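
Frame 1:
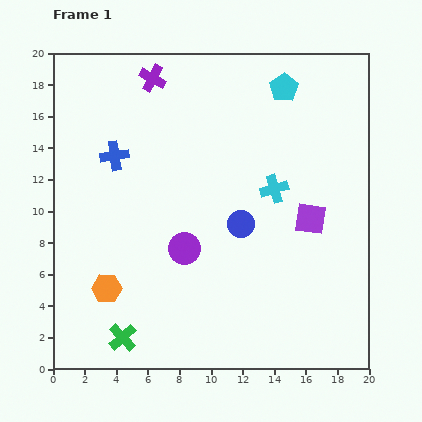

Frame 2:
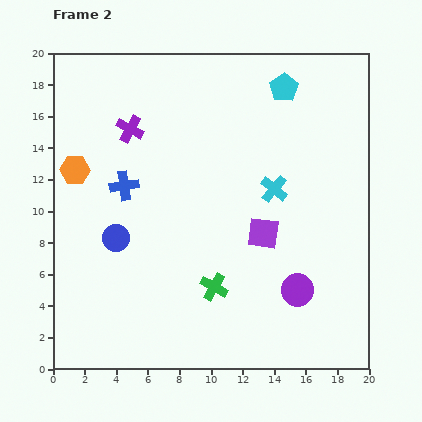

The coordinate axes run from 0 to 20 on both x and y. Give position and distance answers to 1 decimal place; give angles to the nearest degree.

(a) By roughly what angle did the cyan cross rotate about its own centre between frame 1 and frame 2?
34° counter-clockwise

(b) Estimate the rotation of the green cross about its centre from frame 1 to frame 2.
19° counter-clockwise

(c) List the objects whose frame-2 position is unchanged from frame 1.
the cyan pentagon, the cyan cross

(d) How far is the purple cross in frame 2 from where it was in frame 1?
3.5

The purple cross moved from (6.3, 18.4) to (4.9, 15.2), a distance of √(1.4² + 3.2²) ≈ 3.5.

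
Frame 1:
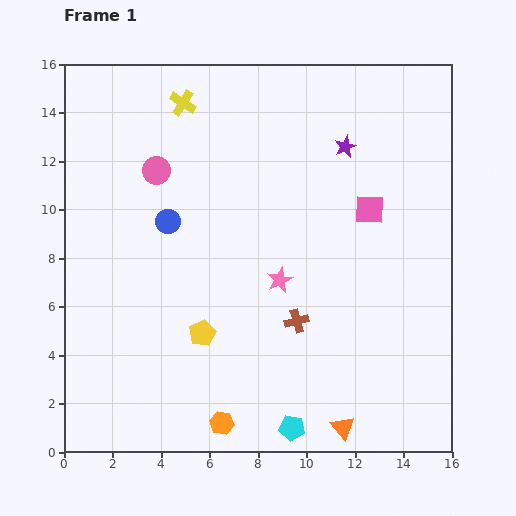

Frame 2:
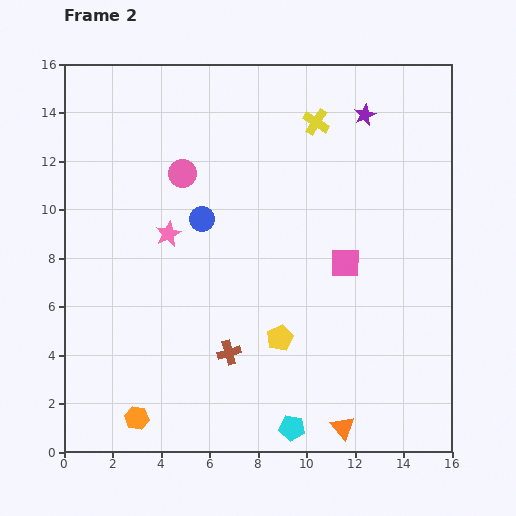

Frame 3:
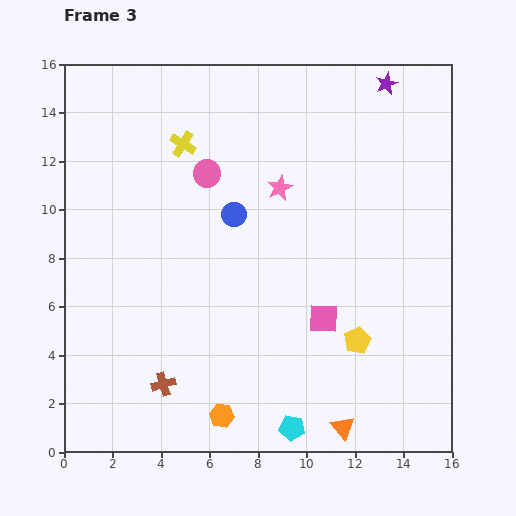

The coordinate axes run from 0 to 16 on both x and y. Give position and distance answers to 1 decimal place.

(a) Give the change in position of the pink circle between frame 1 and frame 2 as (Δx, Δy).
(1.1, -0.1)

The pink circle was at (3.8, 11.6) in frame 1 and (4.9, 11.5) in frame 2.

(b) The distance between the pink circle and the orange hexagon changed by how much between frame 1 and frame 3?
-0.7

Distance in frame 1: 10.7. Distance in frame 3: 10.0.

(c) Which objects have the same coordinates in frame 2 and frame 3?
the orange triangle, the cyan pentagon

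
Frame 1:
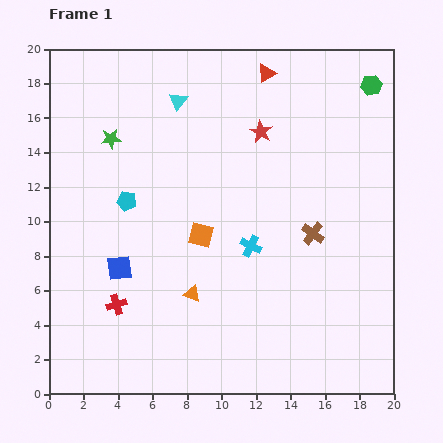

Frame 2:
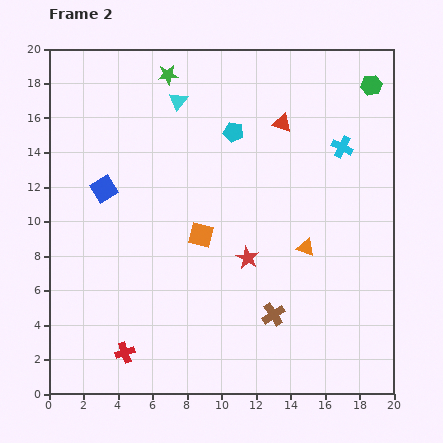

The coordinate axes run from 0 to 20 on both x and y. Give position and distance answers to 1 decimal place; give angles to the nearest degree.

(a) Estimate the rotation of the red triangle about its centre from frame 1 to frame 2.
48° clockwise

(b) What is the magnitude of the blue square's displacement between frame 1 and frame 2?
4.7

The blue square moved from (4.1, 7.3) to (3.2, 11.9), a distance of √(0.9² + 4.6²) ≈ 4.7.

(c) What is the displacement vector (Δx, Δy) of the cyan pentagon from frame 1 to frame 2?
(6.2, 4.0)

The cyan pentagon was at (4.5, 11.2) in frame 1 and (10.7, 15.2) in frame 2.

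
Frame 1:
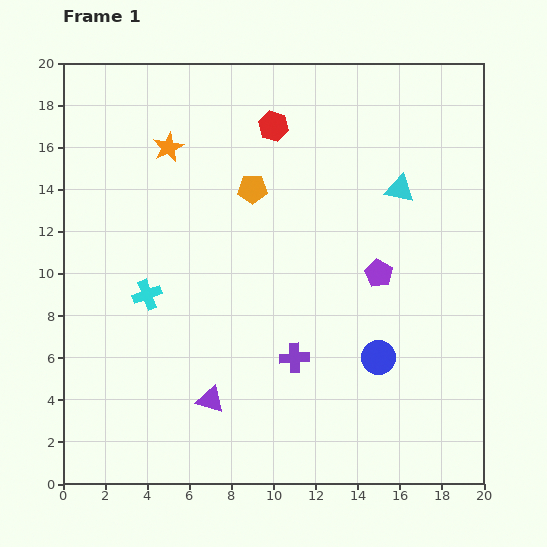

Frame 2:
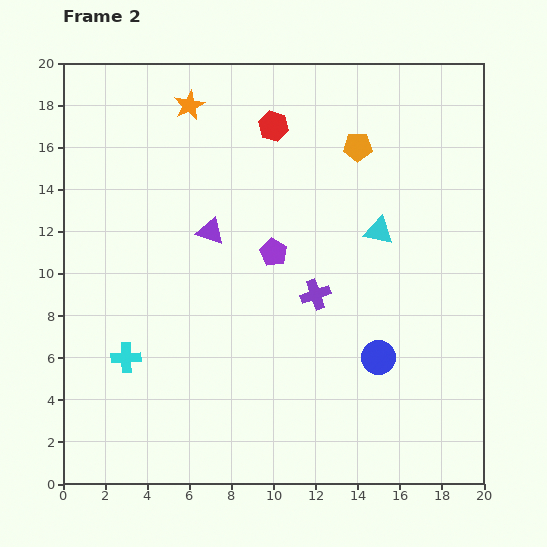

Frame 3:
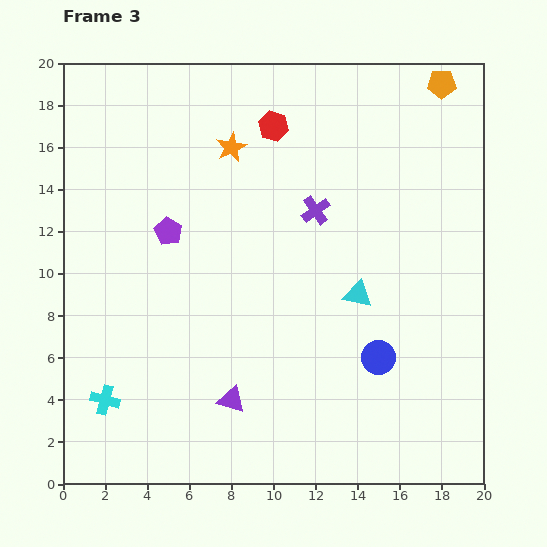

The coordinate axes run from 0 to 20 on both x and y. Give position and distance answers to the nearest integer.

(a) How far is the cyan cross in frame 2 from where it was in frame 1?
3

The cyan cross moved from (4, 9) to (3, 6), a distance of √(1² + 3²) ≈ 3.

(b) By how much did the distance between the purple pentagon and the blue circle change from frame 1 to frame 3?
+8

Distance in frame 1: 4. Distance in frame 3: 12.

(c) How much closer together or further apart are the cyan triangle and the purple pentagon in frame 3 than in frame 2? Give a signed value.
+4

Distance in frame 2: 5. Distance in frame 3: 9.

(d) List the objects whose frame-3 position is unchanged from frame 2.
the blue circle, the red hexagon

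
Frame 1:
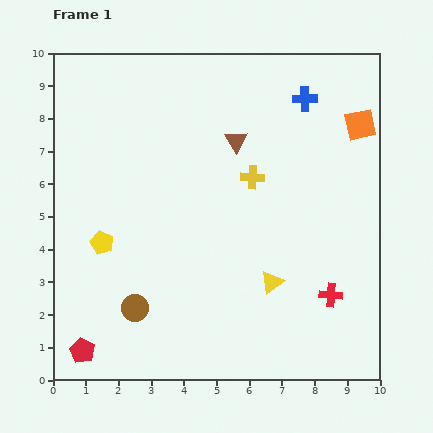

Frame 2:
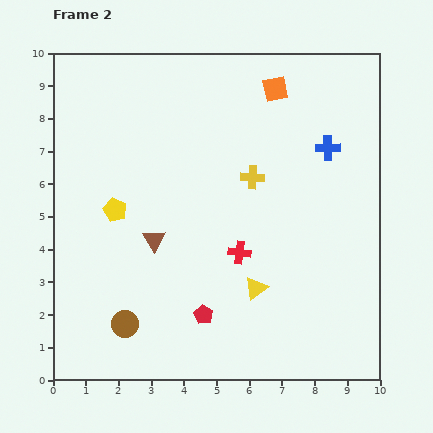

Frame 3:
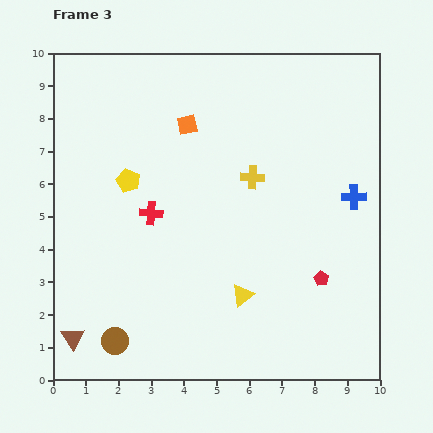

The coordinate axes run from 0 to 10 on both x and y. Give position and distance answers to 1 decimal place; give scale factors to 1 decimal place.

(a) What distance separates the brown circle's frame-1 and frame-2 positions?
0.6

The brown circle moved from (2.5, 2.2) to (2.2, 1.7), a distance of √(0.3² + 0.5²) ≈ 0.6.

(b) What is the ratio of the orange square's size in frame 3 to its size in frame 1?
0.6×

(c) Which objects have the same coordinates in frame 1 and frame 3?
the yellow cross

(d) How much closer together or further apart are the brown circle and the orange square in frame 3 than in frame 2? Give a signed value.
-1.5

Distance in frame 2: 8.5. Distance in frame 3: 7.0.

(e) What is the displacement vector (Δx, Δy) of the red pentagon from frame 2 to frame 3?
(3.6, 1.1)

The red pentagon was at (4.6, 2.0) in frame 2 and (8.2, 3.1) in frame 3.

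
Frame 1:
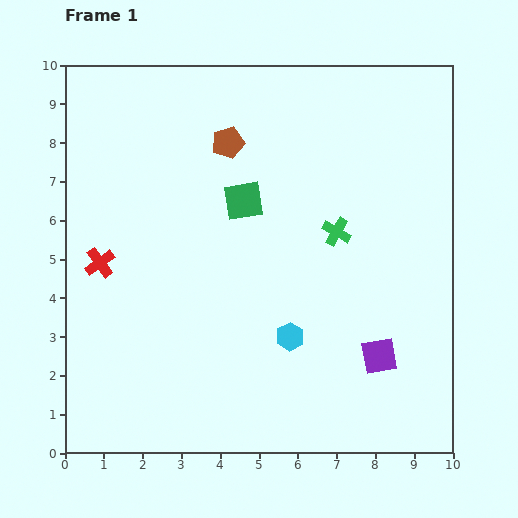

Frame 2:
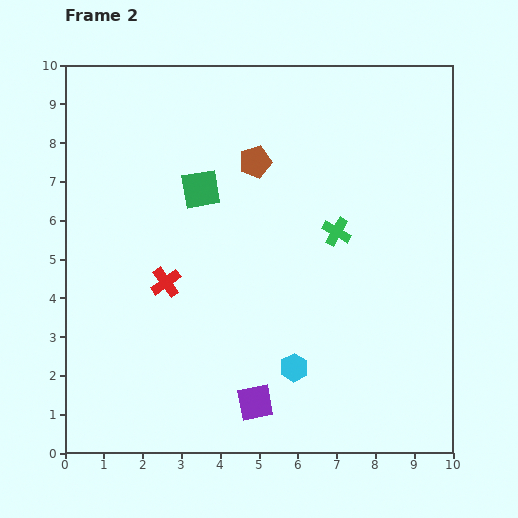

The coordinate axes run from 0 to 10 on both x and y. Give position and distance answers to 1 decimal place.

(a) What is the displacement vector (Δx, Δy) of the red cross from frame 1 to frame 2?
(1.7, -0.5)

The red cross was at (0.9, 4.9) in frame 1 and (2.6, 4.4) in frame 2.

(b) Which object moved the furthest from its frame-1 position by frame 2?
the purple square

(moved 3.4; next 1.8)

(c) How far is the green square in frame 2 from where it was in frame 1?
1.1

The green square moved from (4.6, 6.5) to (3.5, 6.8), a distance of √(1.1² + 0.3²) ≈ 1.1.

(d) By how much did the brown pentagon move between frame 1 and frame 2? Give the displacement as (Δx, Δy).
(0.7, -0.5)

The brown pentagon was at (4.2, 8.0) in frame 1 and (4.9, 7.5) in frame 2.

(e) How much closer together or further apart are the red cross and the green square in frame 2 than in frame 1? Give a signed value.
-1.4

Distance in frame 1: 4.0. Distance in frame 2: 2.6.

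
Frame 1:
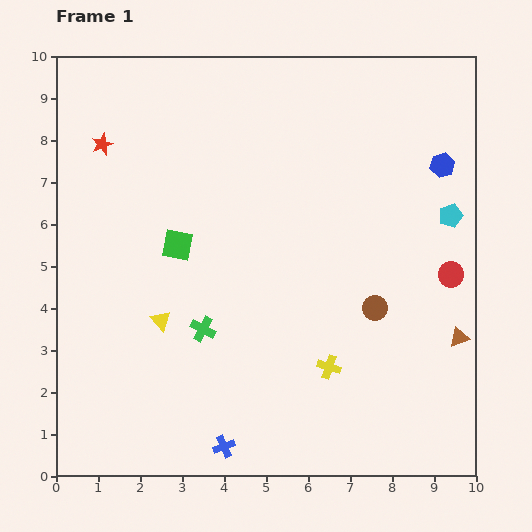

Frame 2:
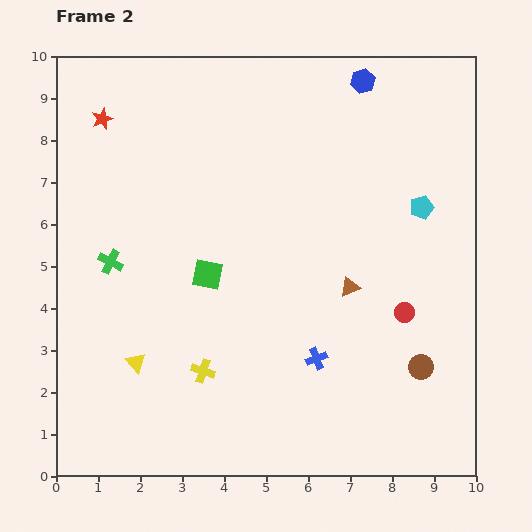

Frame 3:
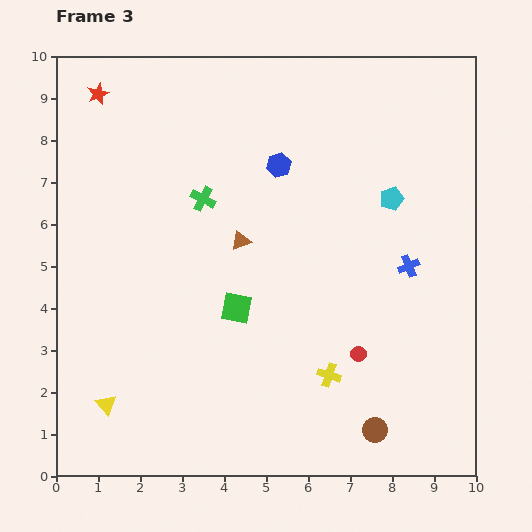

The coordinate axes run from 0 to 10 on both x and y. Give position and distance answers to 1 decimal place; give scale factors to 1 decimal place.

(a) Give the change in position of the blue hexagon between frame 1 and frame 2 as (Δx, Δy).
(-1.9, 2.0)

The blue hexagon was at (9.2, 7.4) in frame 1 and (7.3, 9.4) in frame 2.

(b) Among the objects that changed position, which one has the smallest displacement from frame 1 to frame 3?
the yellow cross

(moved 0.2)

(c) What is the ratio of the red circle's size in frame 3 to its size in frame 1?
0.6×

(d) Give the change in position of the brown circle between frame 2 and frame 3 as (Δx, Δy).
(-1.1, -1.5)

The brown circle was at (8.7, 2.6) in frame 2 and (7.6, 1.1) in frame 3.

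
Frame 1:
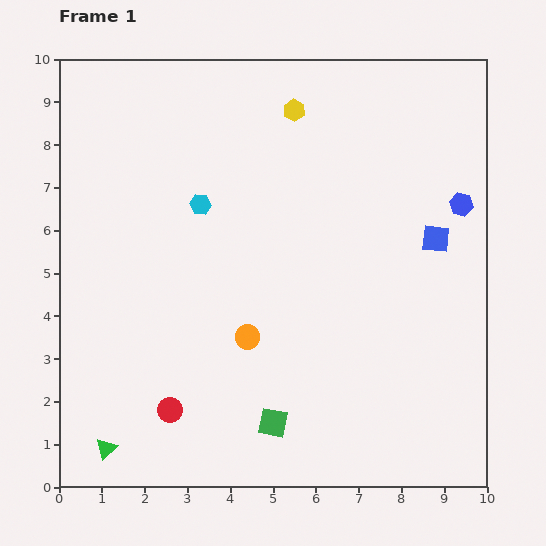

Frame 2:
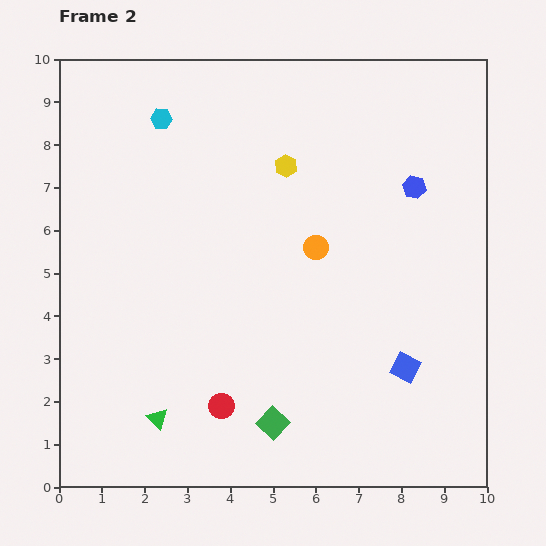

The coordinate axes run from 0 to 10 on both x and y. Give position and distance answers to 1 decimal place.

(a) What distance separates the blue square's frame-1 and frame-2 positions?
3.1

The blue square moved from (8.8, 5.8) to (8.1, 2.8), a distance of √(0.7² + 3.0²) ≈ 3.1.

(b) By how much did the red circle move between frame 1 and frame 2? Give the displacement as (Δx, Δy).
(1.2, 0.1)

The red circle was at (2.6, 1.8) in frame 1 and (3.8, 1.9) in frame 2.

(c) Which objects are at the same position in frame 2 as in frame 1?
the green square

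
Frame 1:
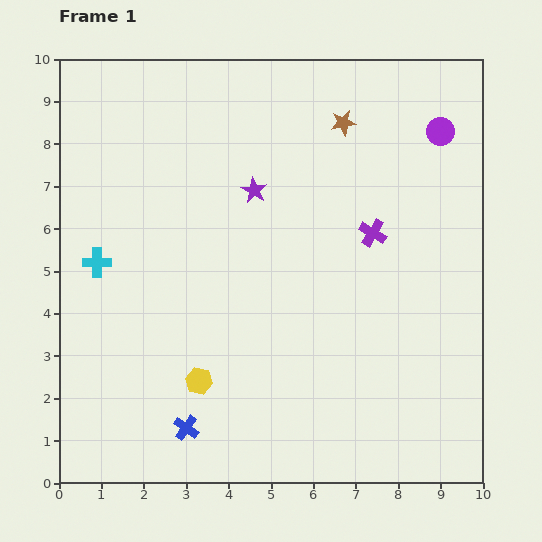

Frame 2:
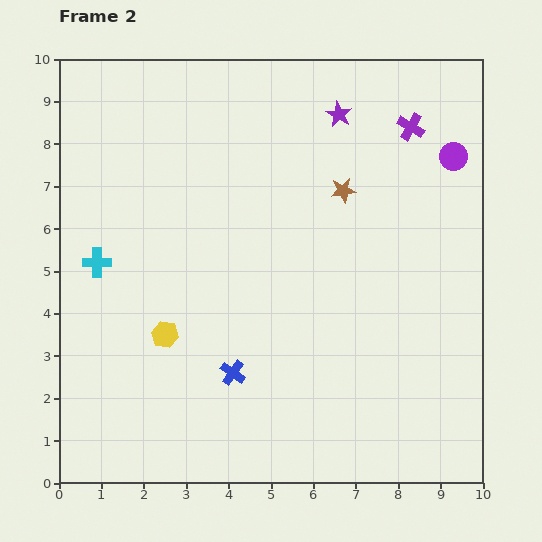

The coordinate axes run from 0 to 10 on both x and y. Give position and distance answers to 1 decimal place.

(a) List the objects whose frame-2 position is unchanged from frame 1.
the cyan cross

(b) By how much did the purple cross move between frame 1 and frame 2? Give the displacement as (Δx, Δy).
(0.9, 2.5)

The purple cross was at (7.4, 5.9) in frame 1 and (8.3, 8.4) in frame 2.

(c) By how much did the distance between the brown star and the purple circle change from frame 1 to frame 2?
+0.4

Distance in frame 1: 2.3. Distance in frame 2: 2.7.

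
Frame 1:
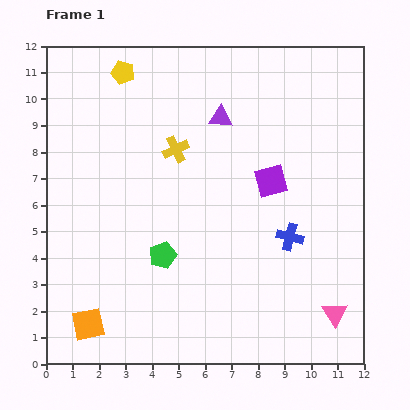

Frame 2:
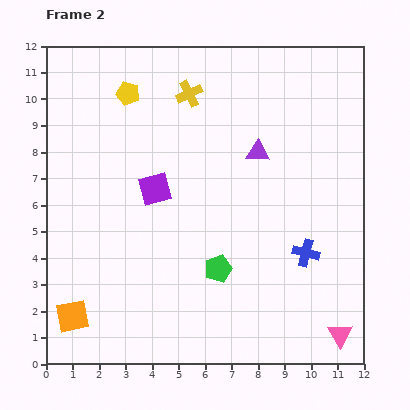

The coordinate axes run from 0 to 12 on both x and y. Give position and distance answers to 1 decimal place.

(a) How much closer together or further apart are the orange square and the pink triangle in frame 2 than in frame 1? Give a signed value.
+0.8

Distance in frame 1: 9.3. Distance in frame 2: 10.1.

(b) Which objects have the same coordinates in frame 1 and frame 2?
none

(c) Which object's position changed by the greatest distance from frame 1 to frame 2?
the purple square

(moved 4.4; next 2.2)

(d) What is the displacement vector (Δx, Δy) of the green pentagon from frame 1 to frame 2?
(2.1, -0.5)

The green pentagon was at (4.4, 4.1) in frame 1 and (6.5, 3.6) in frame 2.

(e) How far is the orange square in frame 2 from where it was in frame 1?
0.7

The orange square moved from (1.6, 1.5) to (1.0, 1.8), a distance of √(0.6² + 0.3²) ≈ 0.7.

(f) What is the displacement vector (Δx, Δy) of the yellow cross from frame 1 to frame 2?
(0.5, 2.1)

The yellow cross was at (4.9, 8.1) in frame 1 and (5.4, 10.2) in frame 2.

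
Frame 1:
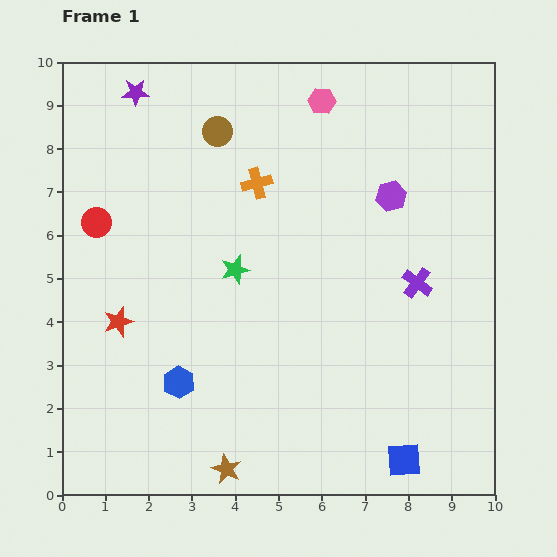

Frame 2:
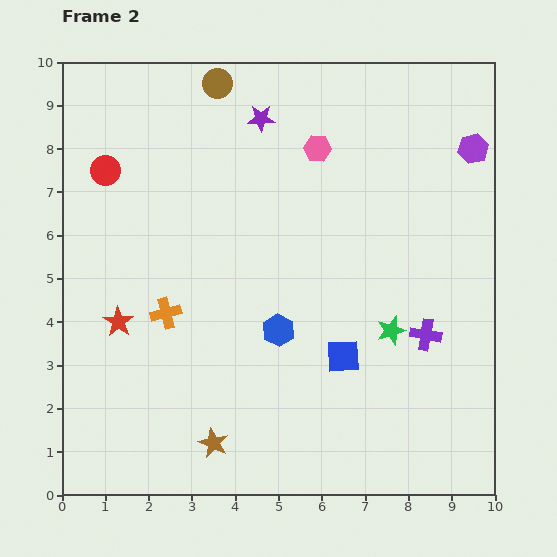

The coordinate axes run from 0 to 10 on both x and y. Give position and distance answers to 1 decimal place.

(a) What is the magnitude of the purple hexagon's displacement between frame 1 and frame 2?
2.2

The purple hexagon moved from (7.6, 6.9) to (9.5, 8.0), a distance of √(1.9² + 1.1²) ≈ 2.2.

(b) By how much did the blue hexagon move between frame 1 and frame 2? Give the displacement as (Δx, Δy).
(2.3, 1.2)

The blue hexagon was at (2.7, 2.6) in frame 1 and (5.0, 3.8) in frame 2.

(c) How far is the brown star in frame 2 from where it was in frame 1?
0.7

The brown star moved from (3.8, 0.6) to (3.5, 1.2), a distance of √(0.3² + 0.6²) ≈ 0.7.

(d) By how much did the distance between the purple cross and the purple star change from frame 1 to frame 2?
-1.5

Distance in frame 1: 7.8. Distance in frame 2: 6.3.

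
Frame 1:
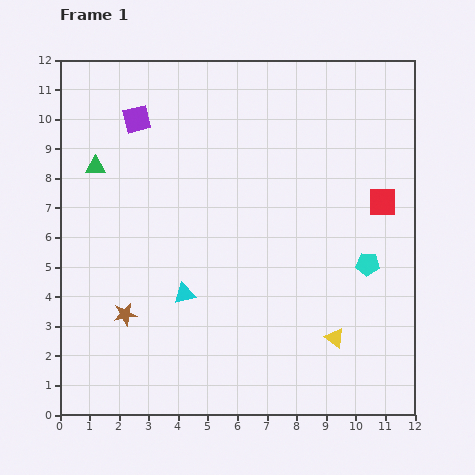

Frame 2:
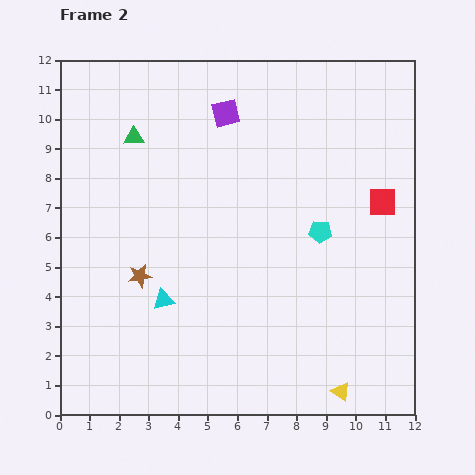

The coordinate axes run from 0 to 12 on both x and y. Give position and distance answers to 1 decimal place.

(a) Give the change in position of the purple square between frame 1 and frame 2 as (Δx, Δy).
(3.0, 0.2)

The purple square was at (2.6, 10.0) in frame 1 and (5.6, 10.2) in frame 2.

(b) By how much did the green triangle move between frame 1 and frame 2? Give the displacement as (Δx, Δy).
(1.3, 1.0)

The green triangle was at (1.2, 8.4) in frame 1 and (2.5, 9.4) in frame 2.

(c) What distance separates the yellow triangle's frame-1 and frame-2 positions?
1.8

The yellow triangle moved from (9.3, 2.6) to (9.5, 0.8), a distance of √(0.2² + 1.8²) ≈ 1.8.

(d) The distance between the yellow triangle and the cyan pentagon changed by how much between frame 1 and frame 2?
+2.7

Distance in frame 1: 2.7. Distance in frame 2: 5.4.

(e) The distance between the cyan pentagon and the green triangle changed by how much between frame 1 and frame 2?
-2.7

Distance in frame 1: 9.8. Distance in frame 2: 7.1.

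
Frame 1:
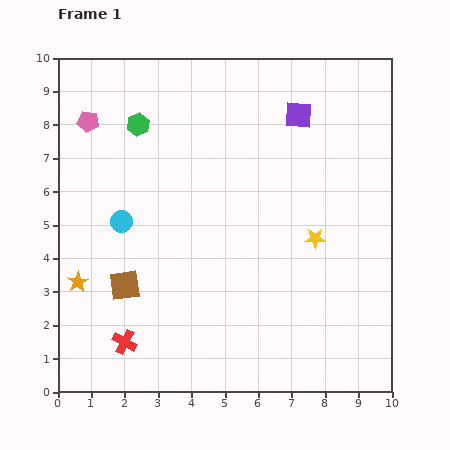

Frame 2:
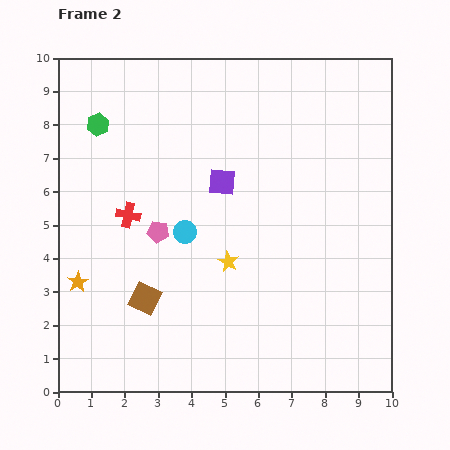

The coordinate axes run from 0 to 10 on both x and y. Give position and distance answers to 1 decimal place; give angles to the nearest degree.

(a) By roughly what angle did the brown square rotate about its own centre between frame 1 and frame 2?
35° clockwise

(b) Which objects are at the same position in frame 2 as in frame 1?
the orange star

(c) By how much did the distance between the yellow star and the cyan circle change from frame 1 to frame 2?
-4.2

Distance in frame 1: 5.8. Distance in frame 2: 1.6.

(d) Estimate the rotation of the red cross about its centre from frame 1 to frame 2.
17° counter-clockwise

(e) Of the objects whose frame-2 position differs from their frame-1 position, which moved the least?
the brown square

(moved 0.7)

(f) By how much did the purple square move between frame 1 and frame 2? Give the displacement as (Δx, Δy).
(-2.3, -2.0)

The purple square was at (7.2, 8.3) in frame 1 and (4.9, 6.3) in frame 2.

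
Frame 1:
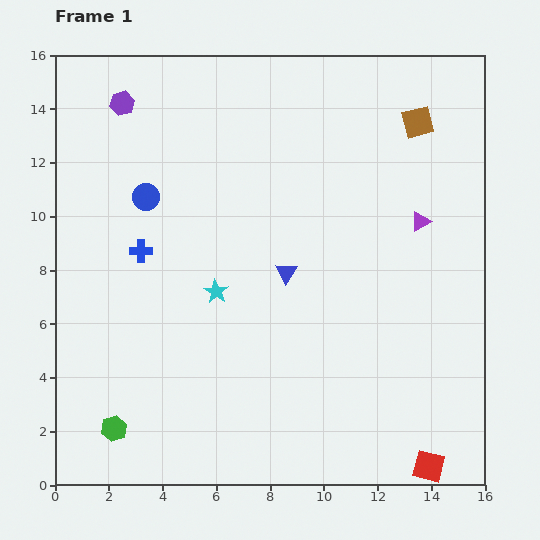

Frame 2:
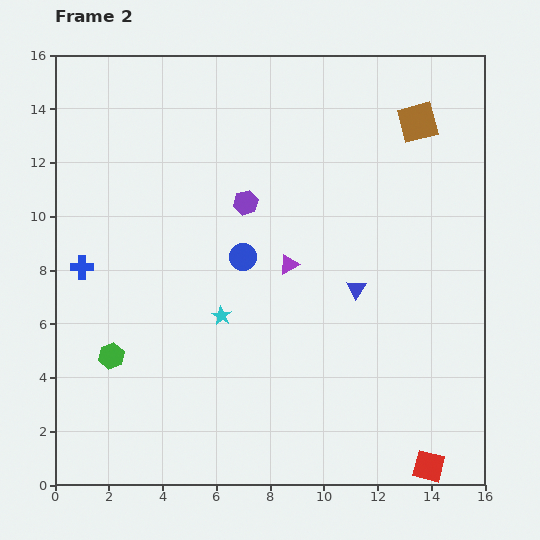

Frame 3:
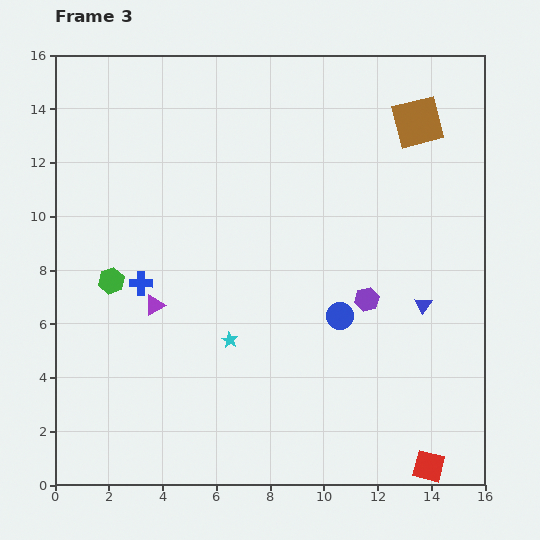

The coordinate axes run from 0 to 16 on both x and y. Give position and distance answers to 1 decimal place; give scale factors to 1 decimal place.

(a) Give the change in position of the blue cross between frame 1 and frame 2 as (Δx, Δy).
(-2.2, -0.6)

The blue cross was at (3.2, 8.7) in frame 1 and (1.0, 8.1) in frame 2.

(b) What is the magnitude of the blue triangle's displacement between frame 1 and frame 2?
2.7

The blue triangle moved from (8.6, 7.9) to (11.2, 7.3), a distance of √(2.6² + 0.6²) ≈ 2.7.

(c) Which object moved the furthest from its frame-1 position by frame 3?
the purple hexagon

(moved 11.7; next 10.4)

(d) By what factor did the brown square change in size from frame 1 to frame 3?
1.6×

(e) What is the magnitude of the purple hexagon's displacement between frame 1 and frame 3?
11.7

The purple hexagon moved from (2.5, 14.2) to (11.6, 6.9), a distance of √(9.1² + 7.3²) ≈ 11.7.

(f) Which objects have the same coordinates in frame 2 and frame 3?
the brown square, the red square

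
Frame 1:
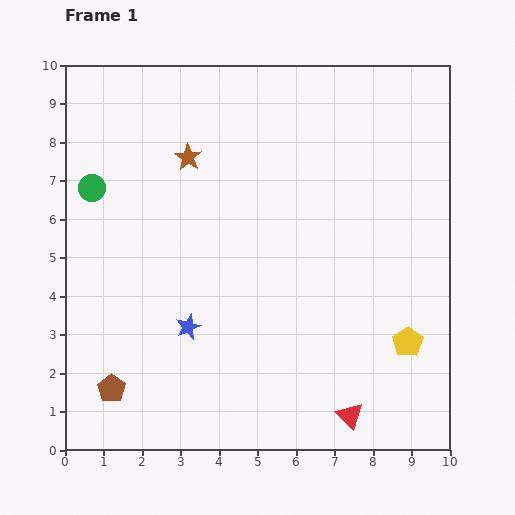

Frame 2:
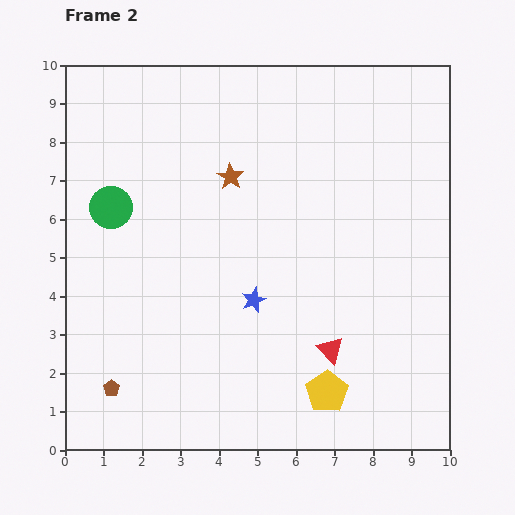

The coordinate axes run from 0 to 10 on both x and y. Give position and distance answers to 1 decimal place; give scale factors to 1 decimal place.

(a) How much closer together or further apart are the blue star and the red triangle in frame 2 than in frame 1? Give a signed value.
-2.4

Distance in frame 1: 4.8. Distance in frame 2: 2.4.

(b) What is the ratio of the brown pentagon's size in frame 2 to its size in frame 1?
0.6×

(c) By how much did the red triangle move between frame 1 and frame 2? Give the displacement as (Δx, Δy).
(-0.5, 1.7)

The red triangle was at (7.4, 0.9) in frame 1 and (6.9, 2.6) in frame 2.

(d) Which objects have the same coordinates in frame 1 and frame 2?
the brown pentagon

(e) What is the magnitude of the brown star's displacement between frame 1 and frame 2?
1.2

The brown star moved from (3.2, 7.6) to (4.3, 7.1), a distance of √(1.1² + 0.5²) ≈ 1.2.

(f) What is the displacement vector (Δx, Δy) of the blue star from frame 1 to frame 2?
(1.7, 0.7)

The blue star was at (3.2, 3.2) in frame 1 and (4.9, 3.9) in frame 2.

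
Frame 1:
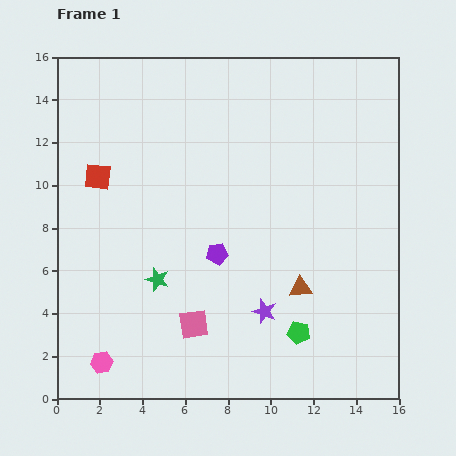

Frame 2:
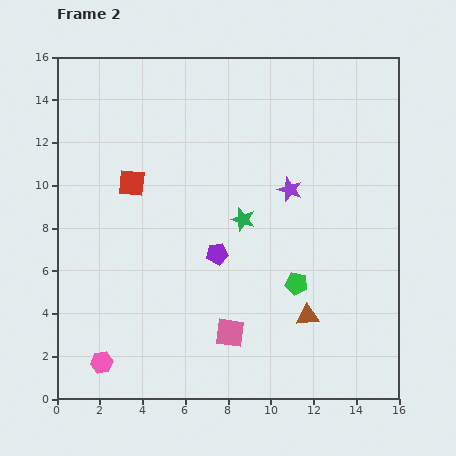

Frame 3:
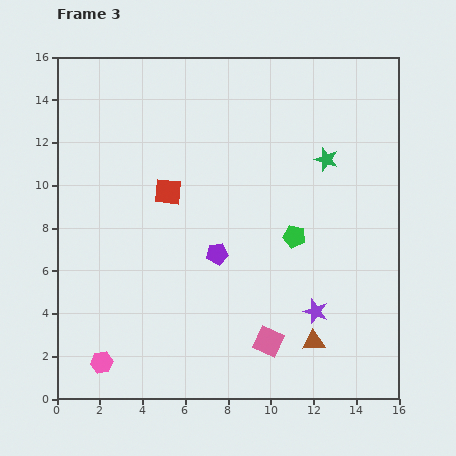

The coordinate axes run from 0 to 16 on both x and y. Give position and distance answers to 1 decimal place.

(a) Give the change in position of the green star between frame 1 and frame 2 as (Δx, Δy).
(4.0, 2.8)

The green star was at (4.7, 5.6) in frame 1 and (8.7, 8.4) in frame 2.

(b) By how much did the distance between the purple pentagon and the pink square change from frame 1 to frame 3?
+1.3

Distance in frame 1: 3.5. Distance in frame 3: 4.8.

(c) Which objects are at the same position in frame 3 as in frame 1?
the pink hexagon, the purple pentagon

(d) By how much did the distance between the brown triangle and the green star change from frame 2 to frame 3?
+3.1

Distance in frame 2: 5.4. Distance in frame 3: 8.5.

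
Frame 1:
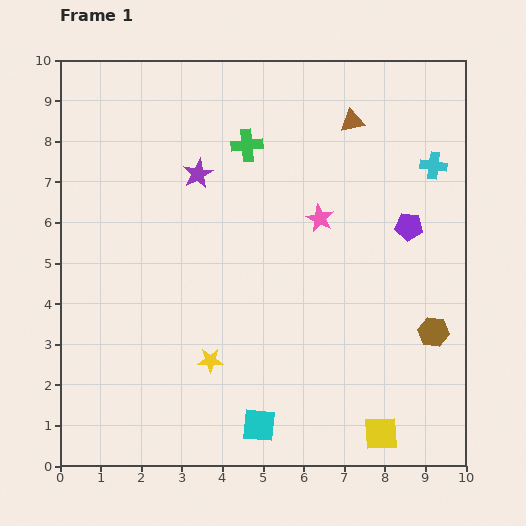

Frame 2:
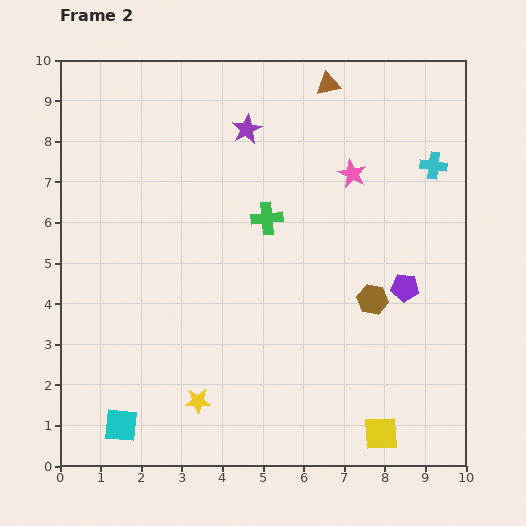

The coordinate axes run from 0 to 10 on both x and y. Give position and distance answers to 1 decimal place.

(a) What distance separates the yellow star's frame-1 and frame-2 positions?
1.0

The yellow star moved from (3.7, 2.6) to (3.4, 1.6), a distance of √(0.3² + 1.0²) ≈ 1.0.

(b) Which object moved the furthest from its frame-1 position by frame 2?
the cyan square

(moved 3.4; next 1.9)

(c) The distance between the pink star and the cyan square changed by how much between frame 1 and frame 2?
+3.1

Distance in frame 1: 5.3. Distance in frame 2: 8.4.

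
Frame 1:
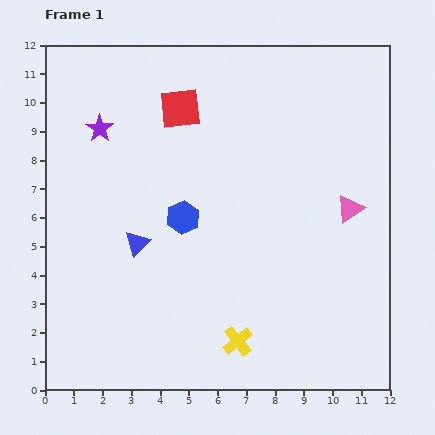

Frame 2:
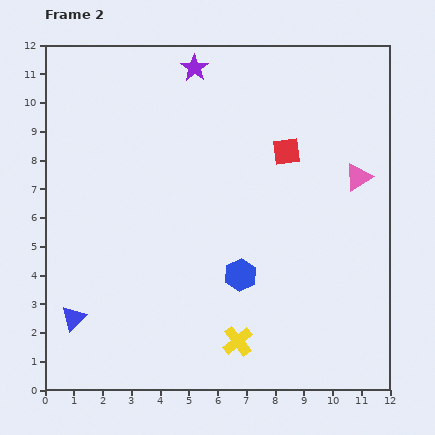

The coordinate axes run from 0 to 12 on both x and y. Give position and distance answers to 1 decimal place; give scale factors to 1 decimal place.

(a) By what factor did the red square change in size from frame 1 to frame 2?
0.7×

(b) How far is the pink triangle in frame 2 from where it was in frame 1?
1.1

The pink triangle moved from (10.6, 6.3) to (10.9, 7.4), a distance of √(0.3² + 1.1²) ≈ 1.1.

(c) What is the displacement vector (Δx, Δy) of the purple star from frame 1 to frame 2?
(3.3, 2.1)

The purple star was at (1.9, 9.1) in frame 1 and (5.2, 11.2) in frame 2.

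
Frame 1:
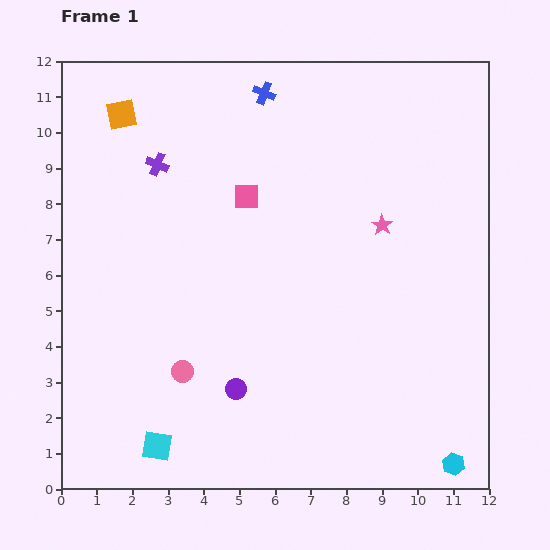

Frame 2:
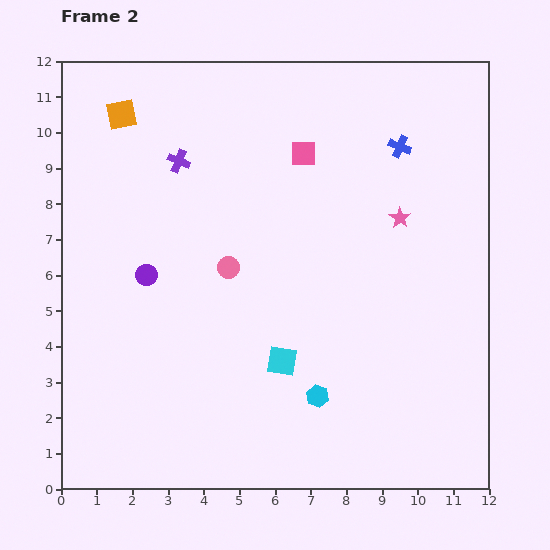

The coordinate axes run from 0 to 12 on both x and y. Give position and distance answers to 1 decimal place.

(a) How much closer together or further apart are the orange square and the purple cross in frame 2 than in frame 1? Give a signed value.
+0.4

Distance in frame 1: 1.7. Distance in frame 2: 2.1.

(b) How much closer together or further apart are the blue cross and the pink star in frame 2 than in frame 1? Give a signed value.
-3.0

Distance in frame 1: 5.0. Distance in frame 2: 2.0.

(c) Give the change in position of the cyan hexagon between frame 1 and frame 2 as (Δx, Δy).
(-3.8, 1.9)

The cyan hexagon was at (11.0, 0.7) in frame 1 and (7.2, 2.6) in frame 2.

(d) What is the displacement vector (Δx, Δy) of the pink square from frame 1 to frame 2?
(1.6, 1.2)

The pink square was at (5.2, 8.2) in frame 1 and (6.8, 9.4) in frame 2.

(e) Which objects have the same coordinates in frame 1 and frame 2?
the orange square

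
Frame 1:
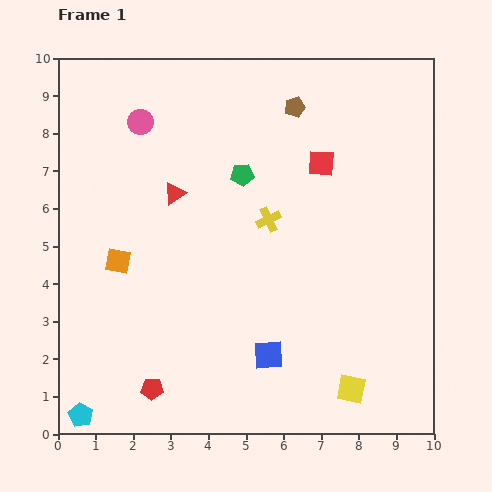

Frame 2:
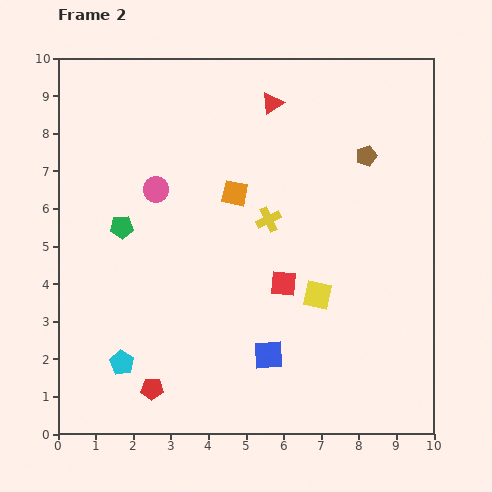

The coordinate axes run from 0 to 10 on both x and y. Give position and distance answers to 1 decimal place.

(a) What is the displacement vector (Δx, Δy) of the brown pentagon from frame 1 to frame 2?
(1.9, -1.3)

The brown pentagon was at (6.3, 8.7) in frame 1 and (8.2, 7.4) in frame 2.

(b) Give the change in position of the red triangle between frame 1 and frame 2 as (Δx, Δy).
(2.6, 2.4)

The red triangle was at (3.1, 6.4) in frame 1 and (5.7, 8.8) in frame 2.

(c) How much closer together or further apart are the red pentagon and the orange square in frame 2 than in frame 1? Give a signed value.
+2.1

Distance in frame 1: 3.5. Distance in frame 2: 5.6.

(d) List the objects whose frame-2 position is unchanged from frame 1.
the blue square, the yellow cross, the red pentagon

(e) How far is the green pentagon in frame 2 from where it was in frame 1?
3.5

The green pentagon moved from (4.9, 6.9) to (1.7, 5.5), a distance of √(3.2² + 1.4²) ≈ 3.5.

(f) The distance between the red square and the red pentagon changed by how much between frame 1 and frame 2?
-3.0

Distance in frame 1: 7.5. Distance in frame 2: 4.5.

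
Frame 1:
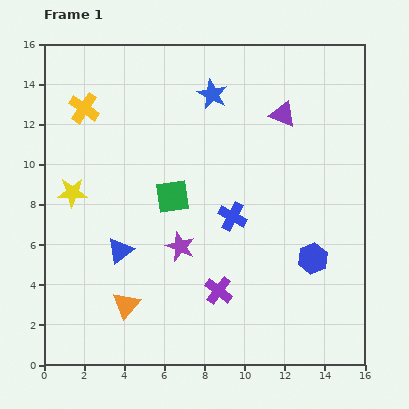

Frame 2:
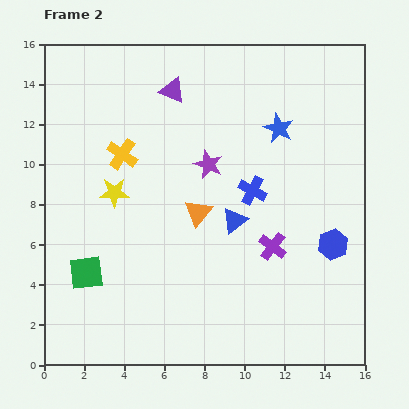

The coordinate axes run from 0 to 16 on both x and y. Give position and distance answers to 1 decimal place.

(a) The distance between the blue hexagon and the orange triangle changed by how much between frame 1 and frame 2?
-2.7

Distance in frame 1: 9.6. Distance in frame 2: 6.9.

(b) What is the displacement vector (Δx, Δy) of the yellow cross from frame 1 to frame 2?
(1.9, -2.3)

The yellow cross was at (2.0, 12.8) in frame 1 and (3.9, 10.5) in frame 2.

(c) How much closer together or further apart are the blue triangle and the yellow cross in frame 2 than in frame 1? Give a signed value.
-0.8

Distance in frame 1: 7.3. Distance in frame 2: 6.5.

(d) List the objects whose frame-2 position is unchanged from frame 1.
none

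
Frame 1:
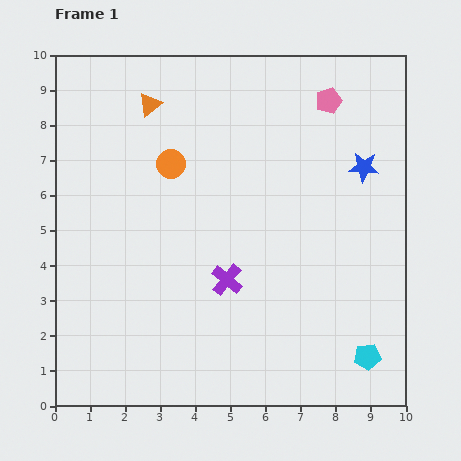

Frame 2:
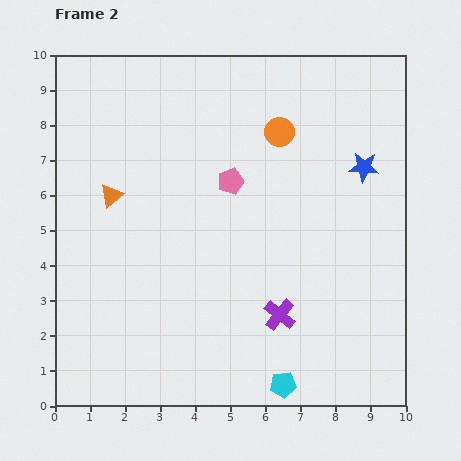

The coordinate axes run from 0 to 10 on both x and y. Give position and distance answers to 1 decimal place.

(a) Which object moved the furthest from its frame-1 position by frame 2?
the pink pentagon

(moved 3.6; next 3.2)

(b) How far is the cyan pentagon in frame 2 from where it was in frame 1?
2.5

The cyan pentagon moved from (8.9, 1.4) to (6.5, 0.6), a distance of √(2.4² + 0.8²) ≈ 2.5.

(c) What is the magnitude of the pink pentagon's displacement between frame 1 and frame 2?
3.6

The pink pentagon moved from (7.8, 8.7) to (5.0, 6.4), a distance of √(2.8² + 2.3²) ≈ 3.6.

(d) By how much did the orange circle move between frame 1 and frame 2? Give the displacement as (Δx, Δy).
(3.1, 0.9)

The orange circle was at (3.3, 6.9) in frame 1 and (6.4, 7.8) in frame 2.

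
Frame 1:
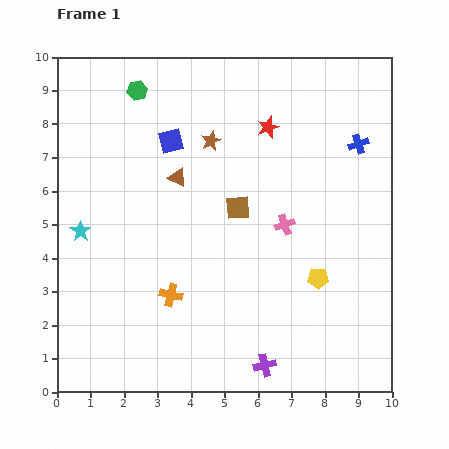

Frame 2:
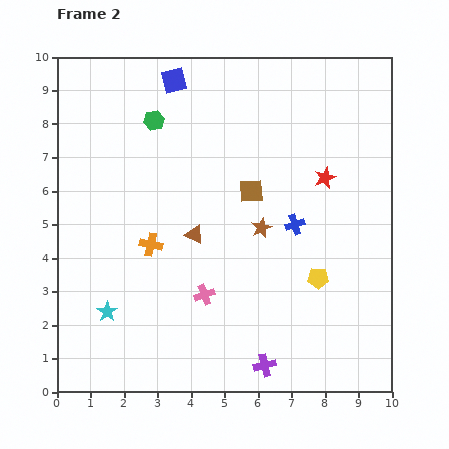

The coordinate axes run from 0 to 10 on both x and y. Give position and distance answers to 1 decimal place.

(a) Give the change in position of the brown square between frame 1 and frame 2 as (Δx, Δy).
(0.4, 0.5)

The brown square was at (5.4, 5.5) in frame 1 and (5.8, 6.0) in frame 2.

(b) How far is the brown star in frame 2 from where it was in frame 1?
3.0

The brown star moved from (4.6, 7.5) to (6.1, 4.9), a distance of √(1.5² + 2.6²) ≈ 3.0.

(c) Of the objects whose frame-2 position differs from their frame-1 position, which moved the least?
the brown square

(moved 0.6)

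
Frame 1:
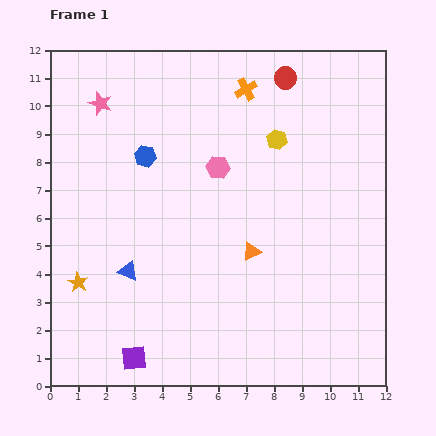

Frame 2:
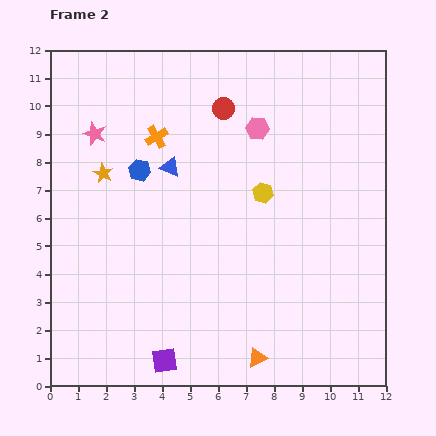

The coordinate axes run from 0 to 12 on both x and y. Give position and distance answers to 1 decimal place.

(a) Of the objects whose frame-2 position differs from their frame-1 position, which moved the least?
the blue hexagon

(moved 0.5)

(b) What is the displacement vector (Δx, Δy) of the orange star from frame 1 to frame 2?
(0.9, 3.9)

The orange star was at (1.0, 3.7) in frame 1 and (1.9, 7.6) in frame 2.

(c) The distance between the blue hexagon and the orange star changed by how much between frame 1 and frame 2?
-3.8

Distance in frame 1: 5.1. Distance in frame 2: 1.3.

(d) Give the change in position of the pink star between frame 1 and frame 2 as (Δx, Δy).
(-0.2, -1.1)

The pink star was at (1.8, 10.1) in frame 1 and (1.6, 9.0) in frame 2.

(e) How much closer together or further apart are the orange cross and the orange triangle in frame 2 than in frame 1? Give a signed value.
+2.9

Distance in frame 1: 5.8. Distance in frame 2: 8.7.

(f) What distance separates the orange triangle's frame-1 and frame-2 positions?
3.8

The orange triangle moved from (7.2, 4.8) to (7.4, 1.0), a distance of √(0.2² + 3.8²) ≈ 3.8.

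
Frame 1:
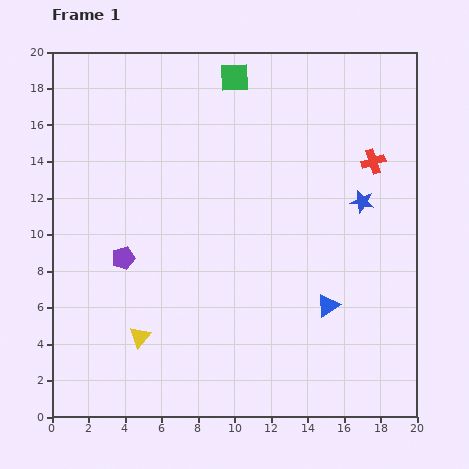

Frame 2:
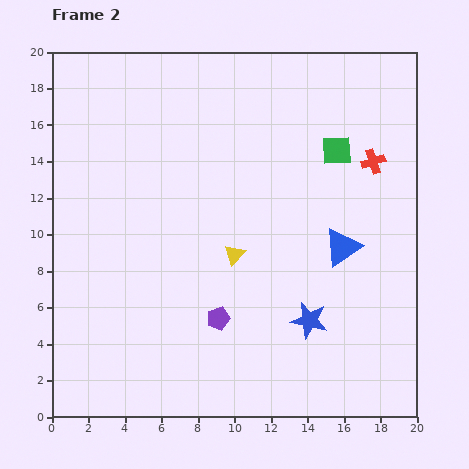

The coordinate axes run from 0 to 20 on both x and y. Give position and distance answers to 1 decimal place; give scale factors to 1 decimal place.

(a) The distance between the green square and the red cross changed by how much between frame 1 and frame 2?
-6.8

Distance in frame 1: 8.9. Distance in frame 2: 2.1.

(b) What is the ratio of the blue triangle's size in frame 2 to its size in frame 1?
1.7×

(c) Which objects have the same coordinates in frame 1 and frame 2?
the red cross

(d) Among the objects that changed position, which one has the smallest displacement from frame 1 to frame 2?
the blue triangle

(moved 3.3)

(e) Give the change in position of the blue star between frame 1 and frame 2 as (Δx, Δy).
(-2.9, -6.5)

The blue star was at (17.0, 11.8) in frame 1 and (14.1, 5.3) in frame 2.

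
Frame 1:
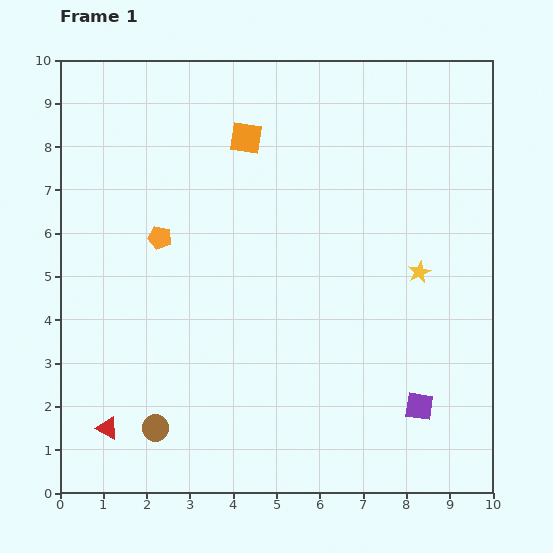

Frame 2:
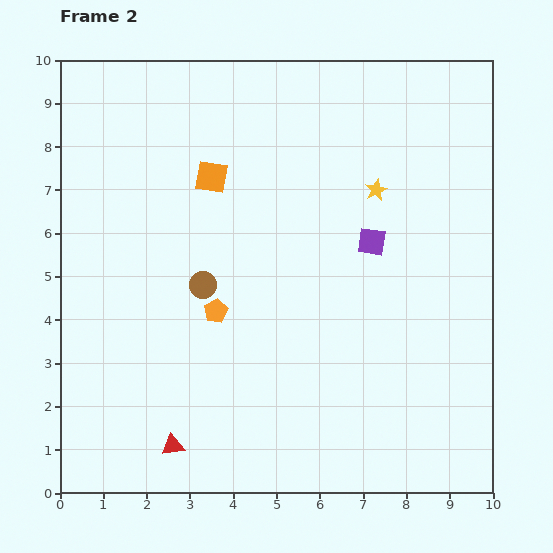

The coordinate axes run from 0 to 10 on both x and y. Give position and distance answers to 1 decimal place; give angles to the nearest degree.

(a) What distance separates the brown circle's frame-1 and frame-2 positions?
3.5

The brown circle moved from (2.2, 1.5) to (3.3, 4.8), a distance of √(1.1² + 3.3²) ≈ 3.5.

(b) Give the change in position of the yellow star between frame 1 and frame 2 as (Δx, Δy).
(-1.0, 1.9)

The yellow star was at (8.3, 5.1) in frame 1 and (7.3, 7.0) in frame 2.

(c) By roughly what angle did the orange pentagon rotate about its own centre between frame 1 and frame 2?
30° clockwise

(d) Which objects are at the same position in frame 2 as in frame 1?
none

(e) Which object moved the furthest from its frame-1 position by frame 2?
the purple square

(moved 4.0; next 3.5)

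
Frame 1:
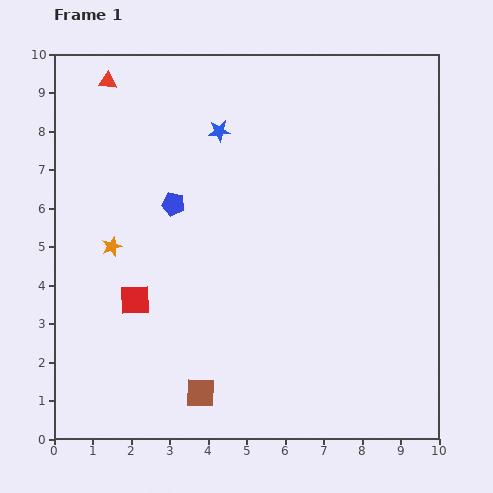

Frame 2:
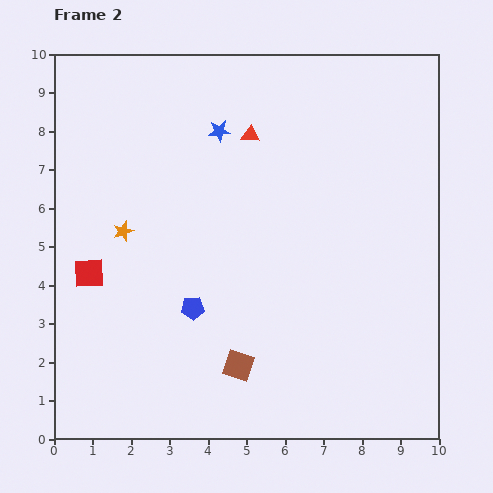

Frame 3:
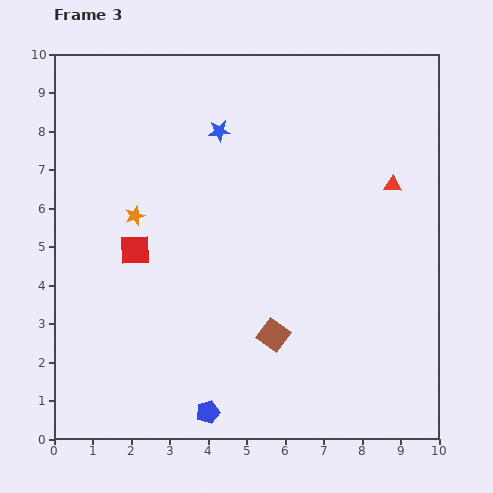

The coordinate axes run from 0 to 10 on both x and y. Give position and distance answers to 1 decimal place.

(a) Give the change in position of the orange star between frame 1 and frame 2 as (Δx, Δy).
(0.3, 0.4)

The orange star was at (1.5, 5.0) in frame 1 and (1.8, 5.4) in frame 2.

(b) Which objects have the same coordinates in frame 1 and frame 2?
the blue star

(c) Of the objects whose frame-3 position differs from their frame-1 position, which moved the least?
the orange star

(moved 1.0)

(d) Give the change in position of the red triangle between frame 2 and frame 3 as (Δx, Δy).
(3.7, -1.3)

The red triangle was at (5.1, 7.9) in frame 2 and (8.8, 6.6) in frame 3.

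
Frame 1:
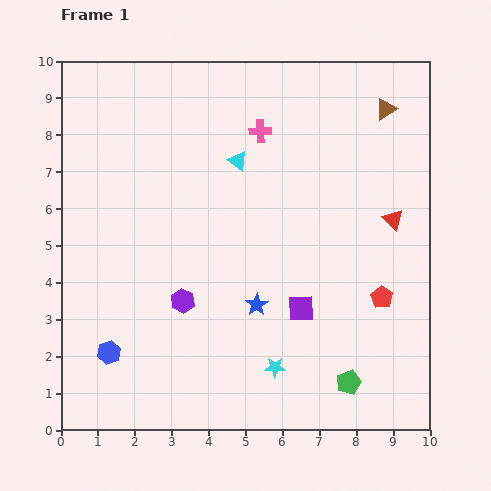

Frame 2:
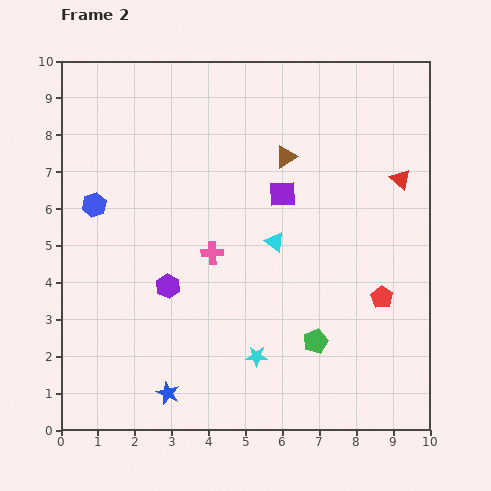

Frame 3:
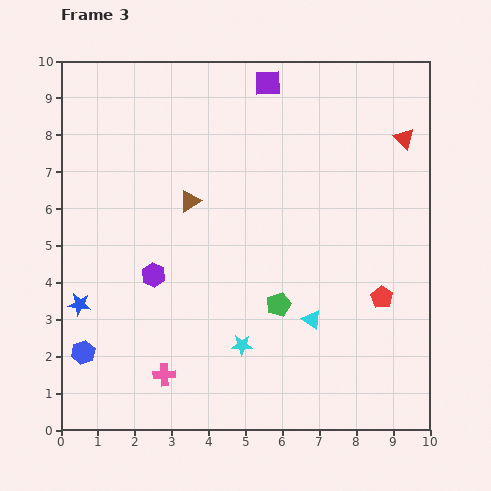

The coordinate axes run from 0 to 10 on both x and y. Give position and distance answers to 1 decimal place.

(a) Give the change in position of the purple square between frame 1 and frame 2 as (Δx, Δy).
(-0.5, 3.1)

The purple square was at (6.5, 3.3) in frame 1 and (6.0, 6.4) in frame 2.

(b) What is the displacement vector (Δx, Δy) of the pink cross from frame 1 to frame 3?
(-2.6, -6.6)

The pink cross was at (5.4, 8.1) in frame 1 and (2.8, 1.5) in frame 3.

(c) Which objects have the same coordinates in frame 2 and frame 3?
the red pentagon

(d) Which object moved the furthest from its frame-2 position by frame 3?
the blue hexagon

(moved 4.0; next 3.5)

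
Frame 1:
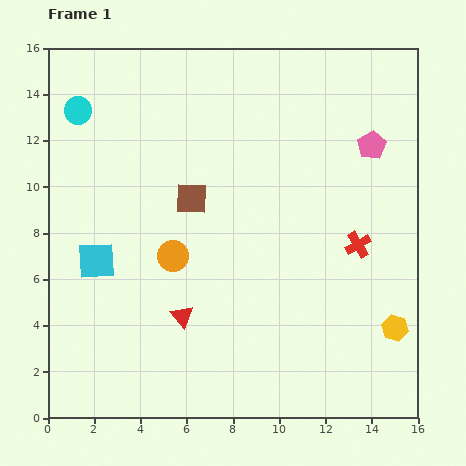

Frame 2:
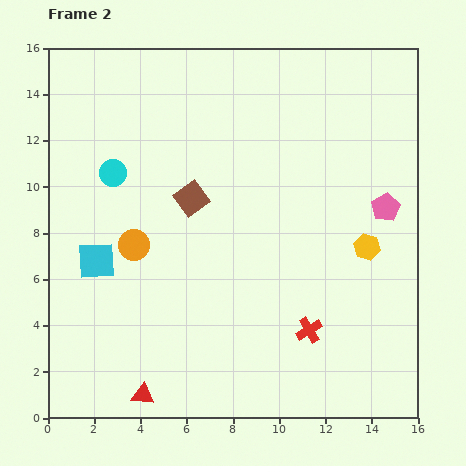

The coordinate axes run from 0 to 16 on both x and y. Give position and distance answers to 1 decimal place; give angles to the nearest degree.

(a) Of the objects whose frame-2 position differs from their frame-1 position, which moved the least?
the orange circle

(moved 1.8)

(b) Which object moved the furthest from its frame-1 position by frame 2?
the red cross

(moved 4.3; next 3.8)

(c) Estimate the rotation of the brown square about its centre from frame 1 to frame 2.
38° counter-clockwise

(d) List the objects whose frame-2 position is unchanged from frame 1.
the brown square, the cyan square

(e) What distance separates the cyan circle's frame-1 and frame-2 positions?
3.1

The cyan circle moved from (1.3, 13.3) to (2.8, 10.6), a distance of √(1.5² + 2.7²) ≈ 3.1.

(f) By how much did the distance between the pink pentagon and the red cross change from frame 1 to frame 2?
+1.9

Distance in frame 1: 4.3. Distance in frame 2: 6.2.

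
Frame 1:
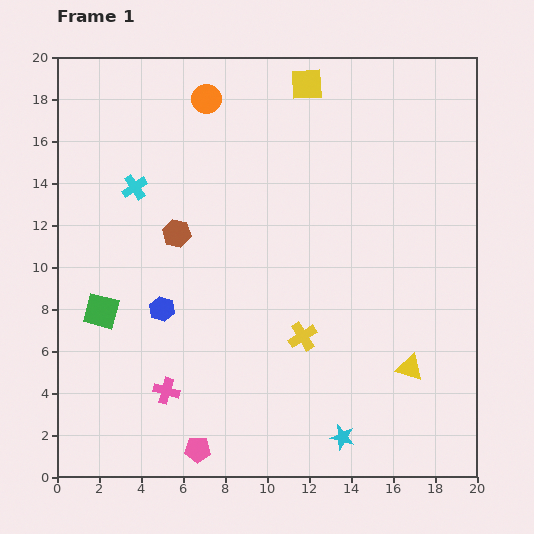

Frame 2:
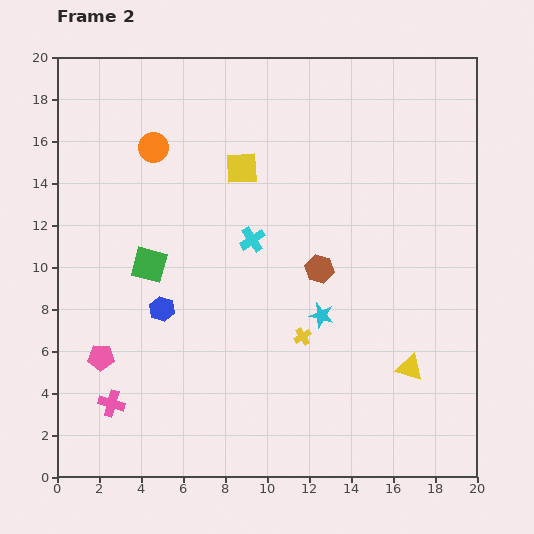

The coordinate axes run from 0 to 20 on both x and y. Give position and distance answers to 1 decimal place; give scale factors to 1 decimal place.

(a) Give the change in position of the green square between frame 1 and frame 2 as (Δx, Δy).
(2.3, 2.2)

The green square was at (2.1, 7.9) in frame 1 and (4.4, 10.1) in frame 2.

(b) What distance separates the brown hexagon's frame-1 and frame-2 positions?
7.0

The brown hexagon moved from (5.7, 11.6) to (12.5, 9.9), a distance of √(6.8² + 1.7²) ≈ 7.0.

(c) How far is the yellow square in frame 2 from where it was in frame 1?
5.1

The yellow square moved from (11.9, 18.7) to (8.8, 14.7), a distance of √(3.1² + 4.0²) ≈ 5.1.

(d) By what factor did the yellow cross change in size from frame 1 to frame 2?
0.6×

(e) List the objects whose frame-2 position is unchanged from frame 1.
the yellow triangle, the blue hexagon, the yellow cross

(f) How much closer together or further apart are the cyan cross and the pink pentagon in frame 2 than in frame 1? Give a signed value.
-3.8

Distance in frame 1: 12.9. Distance in frame 2: 9.1.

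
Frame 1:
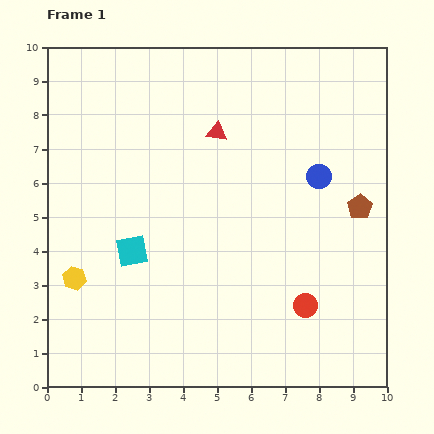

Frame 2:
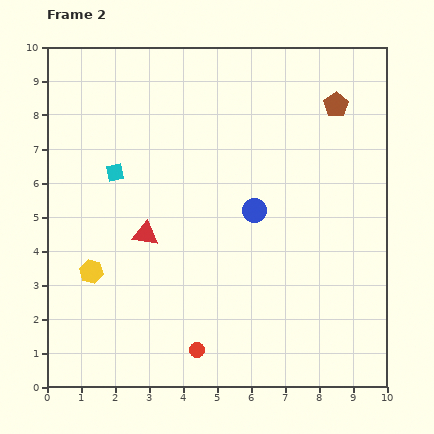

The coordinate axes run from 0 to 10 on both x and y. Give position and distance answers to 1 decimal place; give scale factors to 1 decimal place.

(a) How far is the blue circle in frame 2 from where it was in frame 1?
2.1

The blue circle moved from (8.0, 6.2) to (6.1, 5.2), a distance of √(1.9² + 1.0²) ≈ 2.1.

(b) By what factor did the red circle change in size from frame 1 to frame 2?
0.6×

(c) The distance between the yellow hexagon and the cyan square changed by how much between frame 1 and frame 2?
+1.1

Distance in frame 1: 1.9. Distance in frame 2: 3.0.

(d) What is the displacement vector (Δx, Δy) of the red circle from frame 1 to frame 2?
(-3.2, -1.3)

The red circle was at (7.6, 2.4) in frame 1 and (4.4, 1.1) in frame 2.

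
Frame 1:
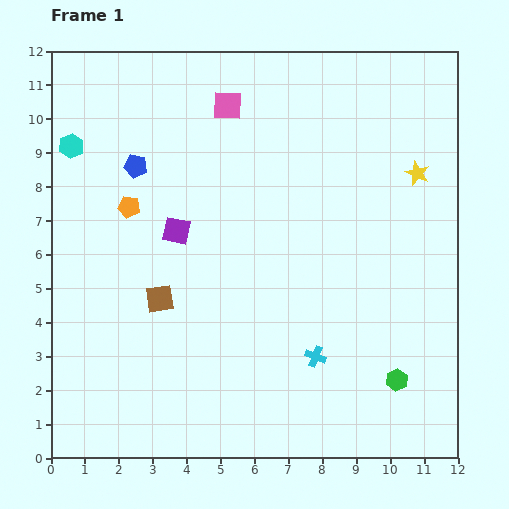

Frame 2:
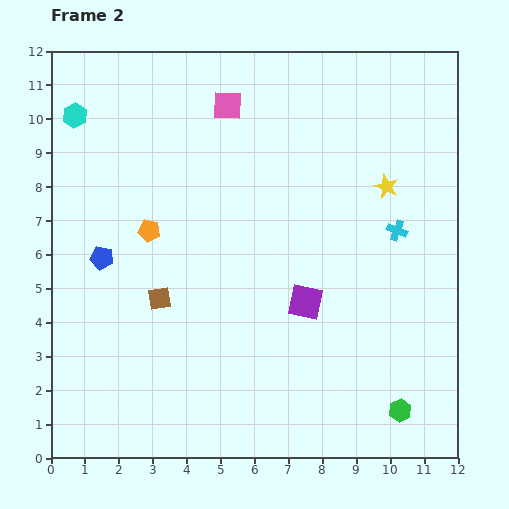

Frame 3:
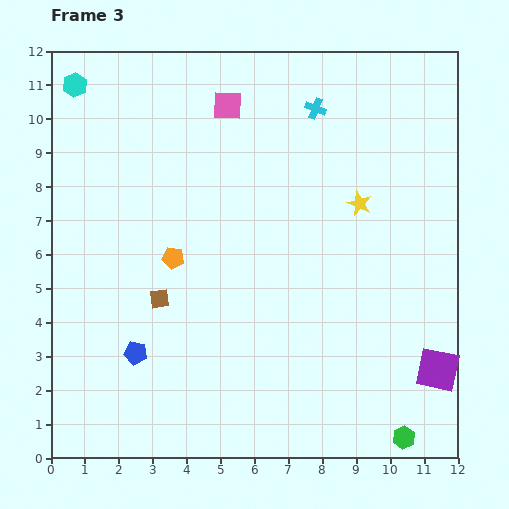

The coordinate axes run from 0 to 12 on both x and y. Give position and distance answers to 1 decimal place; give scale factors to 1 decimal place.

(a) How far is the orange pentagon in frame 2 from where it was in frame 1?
0.9

The orange pentagon moved from (2.3, 7.4) to (2.9, 6.7), a distance of √(0.6² + 0.7²) ≈ 0.9.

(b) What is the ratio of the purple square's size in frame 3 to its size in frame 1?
1.6×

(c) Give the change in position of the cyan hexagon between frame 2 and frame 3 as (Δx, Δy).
(0.0, 0.9)

The cyan hexagon was at (0.7, 10.1) in frame 2 and (0.7, 11.0) in frame 3.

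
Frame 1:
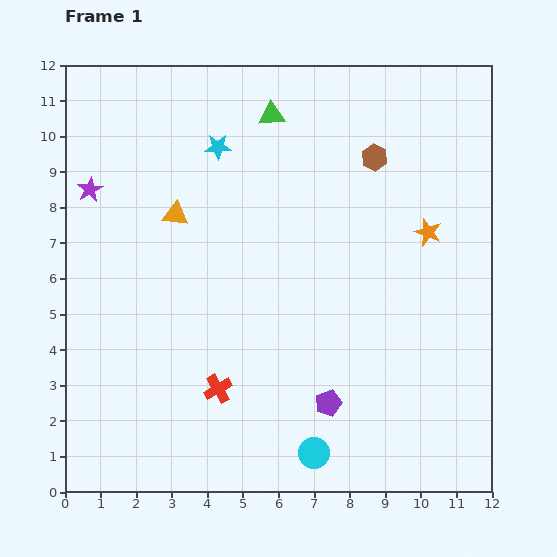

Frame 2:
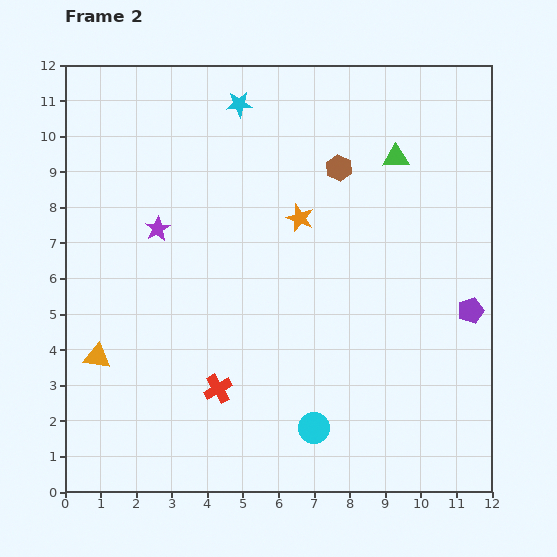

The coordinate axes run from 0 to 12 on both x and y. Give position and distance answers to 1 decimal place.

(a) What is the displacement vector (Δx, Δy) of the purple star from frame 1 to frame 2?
(1.9, -1.1)

The purple star was at (0.7, 8.5) in frame 1 and (2.6, 7.4) in frame 2.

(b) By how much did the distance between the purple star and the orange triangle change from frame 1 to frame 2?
+1.5

Distance in frame 1: 2.5. Distance in frame 2: 4.0.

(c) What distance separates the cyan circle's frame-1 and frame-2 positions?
0.7

The cyan circle moved from (7.0, 1.1) to (7.0, 1.8), a distance of √(0.0² + 0.7²) ≈ 0.7.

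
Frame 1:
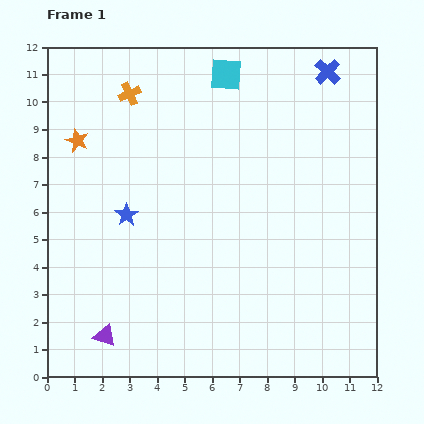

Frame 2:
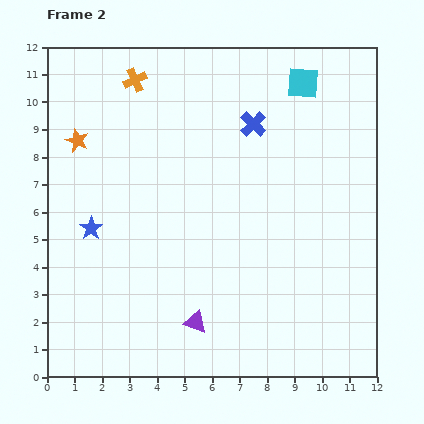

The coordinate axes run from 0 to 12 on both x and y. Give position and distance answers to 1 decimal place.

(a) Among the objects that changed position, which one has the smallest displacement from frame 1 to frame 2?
the orange cross

(moved 0.5)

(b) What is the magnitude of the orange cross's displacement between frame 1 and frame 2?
0.5

The orange cross moved from (3.0, 10.3) to (3.2, 10.8), a distance of √(0.2² + 0.5²) ≈ 0.5.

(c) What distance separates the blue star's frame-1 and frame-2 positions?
1.4

The blue star moved from (2.9, 5.9) to (1.6, 5.4), a distance of √(1.3² + 0.5²) ≈ 1.4.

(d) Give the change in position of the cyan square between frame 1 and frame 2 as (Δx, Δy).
(2.8, -0.3)

The cyan square was at (6.5, 11.0) in frame 1 and (9.3, 10.7) in frame 2.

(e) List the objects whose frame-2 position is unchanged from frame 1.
the orange star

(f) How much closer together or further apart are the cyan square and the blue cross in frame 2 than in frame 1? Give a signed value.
-1.4

Distance in frame 1: 3.7. Distance in frame 2: 2.3.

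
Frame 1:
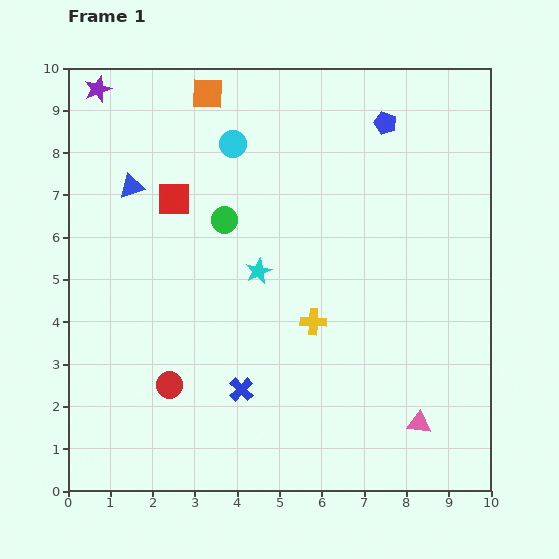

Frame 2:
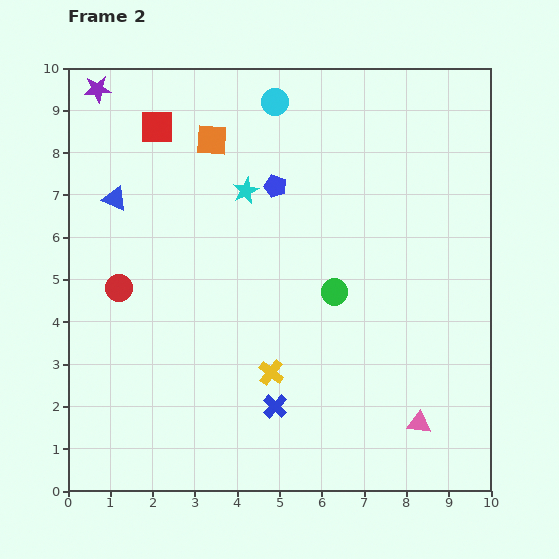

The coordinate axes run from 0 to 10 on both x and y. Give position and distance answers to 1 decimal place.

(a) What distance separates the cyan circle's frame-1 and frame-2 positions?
1.4

The cyan circle moved from (3.9, 8.2) to (4.9, 9.2), a distance of √(1.0² + 1.0²) ≈ 1.4.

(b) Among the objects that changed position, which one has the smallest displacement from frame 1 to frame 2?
the blue triangle

(moved 0.5)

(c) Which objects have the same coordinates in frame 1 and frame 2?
the pink triangle, the purple star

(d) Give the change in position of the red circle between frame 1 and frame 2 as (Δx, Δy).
(-1.2, 2.3)

The red circle was at (2.4, 2.5) in frame 1 and (1.2, 4.8) in frame 2.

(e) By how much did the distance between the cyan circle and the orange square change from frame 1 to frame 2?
+0.4

Distance in frame 1: 1.3. Distance in frame 2: 1.7.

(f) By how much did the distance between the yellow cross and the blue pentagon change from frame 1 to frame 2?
-0.6

Distance in frame 1: 5.0. Distance in frame 2: 4.4.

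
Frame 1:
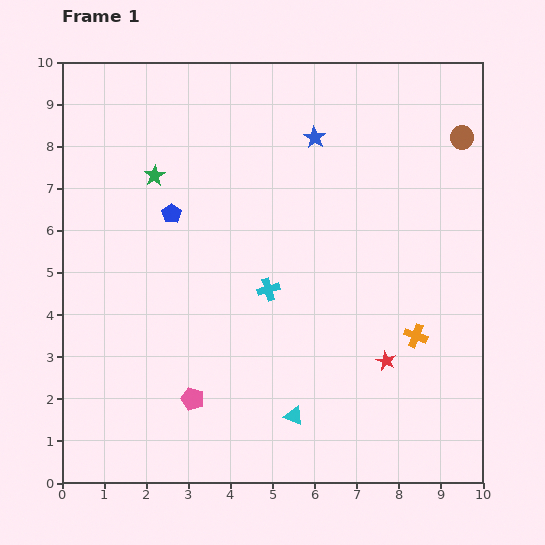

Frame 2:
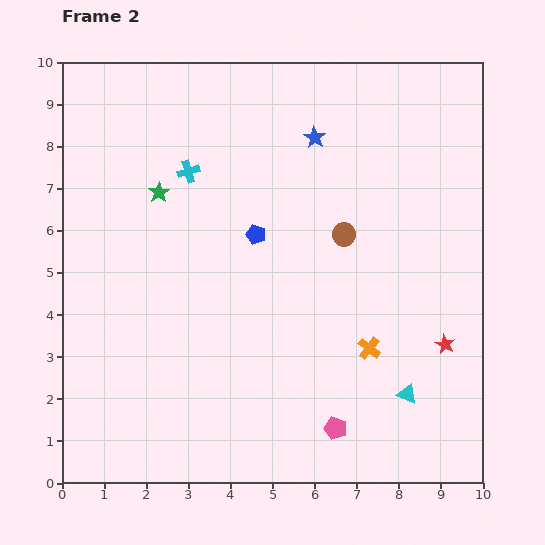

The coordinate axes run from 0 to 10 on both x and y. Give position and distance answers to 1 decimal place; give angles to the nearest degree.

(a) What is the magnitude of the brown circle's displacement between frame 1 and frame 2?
3.6

The brown circle moved from (9.5, 8.2) to (6.7, 5.9), a distance of √(2.8² + 2.3²) ≈ 3.6.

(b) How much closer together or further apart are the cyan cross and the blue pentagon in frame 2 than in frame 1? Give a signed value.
-0.7

Distance in frame 1: 2.9. Distance in frame 2: 2.2.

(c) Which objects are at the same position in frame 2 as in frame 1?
the blue star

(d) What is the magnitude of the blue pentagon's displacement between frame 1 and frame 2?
2.1

The blue pentagon moved from (2.6, 6.4) to (4.6, 5.9), a distance of √(2.0² + 0.5²) ≈ 2.1.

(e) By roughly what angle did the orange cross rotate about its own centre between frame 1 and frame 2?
17° clockwise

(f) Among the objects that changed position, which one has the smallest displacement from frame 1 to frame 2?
the green star

(moved 0.4)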